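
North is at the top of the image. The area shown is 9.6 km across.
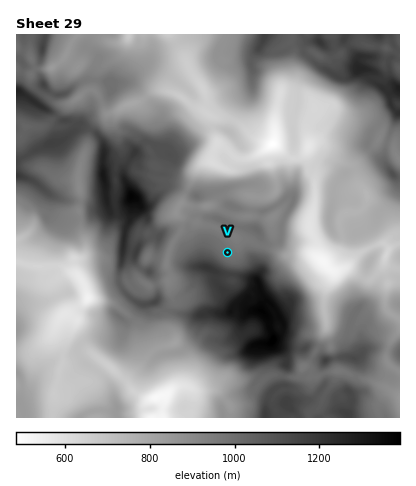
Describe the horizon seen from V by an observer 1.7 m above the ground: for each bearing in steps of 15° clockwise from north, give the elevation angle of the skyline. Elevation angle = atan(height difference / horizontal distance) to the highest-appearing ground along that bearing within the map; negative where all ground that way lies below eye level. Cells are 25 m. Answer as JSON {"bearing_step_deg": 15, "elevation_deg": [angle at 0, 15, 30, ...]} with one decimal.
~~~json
{"bearing_step_deg": 15, "elevation_deg": [-0.5, 0.8, 1.7, 2.5, 0.6, -1.1, 3.6, 8.4, 15.0, 19.3, 16.5, 16.5, 18.0, 19.6, 20.6, 20.3, 17.8, 12.2, 7.9, 5.8, 7.9, 3.2, 2.3, -0.1]}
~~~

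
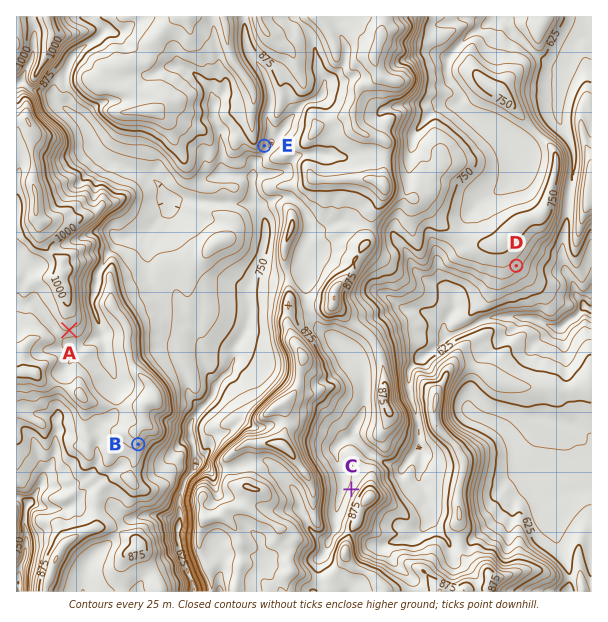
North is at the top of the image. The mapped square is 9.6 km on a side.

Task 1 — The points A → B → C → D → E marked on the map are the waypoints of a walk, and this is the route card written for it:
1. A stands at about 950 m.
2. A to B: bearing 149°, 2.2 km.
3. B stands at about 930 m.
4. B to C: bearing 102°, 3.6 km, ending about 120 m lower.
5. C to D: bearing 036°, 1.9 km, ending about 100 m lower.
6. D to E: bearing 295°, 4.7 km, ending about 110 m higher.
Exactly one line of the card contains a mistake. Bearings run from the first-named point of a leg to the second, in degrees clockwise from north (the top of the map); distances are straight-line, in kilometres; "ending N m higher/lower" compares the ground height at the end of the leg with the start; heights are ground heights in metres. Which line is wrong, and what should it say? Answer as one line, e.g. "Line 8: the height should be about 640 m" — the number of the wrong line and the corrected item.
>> Line 5: the distance should be 4.6 km.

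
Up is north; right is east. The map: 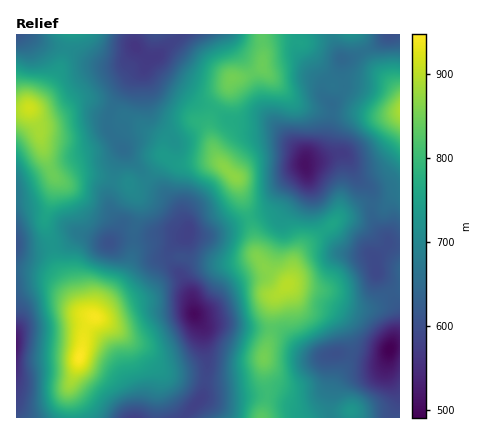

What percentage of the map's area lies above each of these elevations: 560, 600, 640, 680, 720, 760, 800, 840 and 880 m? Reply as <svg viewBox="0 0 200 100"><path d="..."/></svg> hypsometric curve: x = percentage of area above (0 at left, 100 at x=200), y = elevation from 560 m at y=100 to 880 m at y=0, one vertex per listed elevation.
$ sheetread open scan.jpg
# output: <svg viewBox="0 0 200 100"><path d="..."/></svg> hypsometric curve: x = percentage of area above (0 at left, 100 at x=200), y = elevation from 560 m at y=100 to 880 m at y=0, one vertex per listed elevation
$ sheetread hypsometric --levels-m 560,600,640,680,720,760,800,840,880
<svg viewBox="0 0 200 100"><path d="M193 100l-17-12-26-13-32-13-31-12-27-12-22-13-19-13-12-12"/></svg>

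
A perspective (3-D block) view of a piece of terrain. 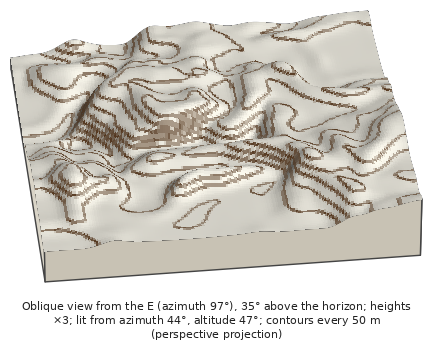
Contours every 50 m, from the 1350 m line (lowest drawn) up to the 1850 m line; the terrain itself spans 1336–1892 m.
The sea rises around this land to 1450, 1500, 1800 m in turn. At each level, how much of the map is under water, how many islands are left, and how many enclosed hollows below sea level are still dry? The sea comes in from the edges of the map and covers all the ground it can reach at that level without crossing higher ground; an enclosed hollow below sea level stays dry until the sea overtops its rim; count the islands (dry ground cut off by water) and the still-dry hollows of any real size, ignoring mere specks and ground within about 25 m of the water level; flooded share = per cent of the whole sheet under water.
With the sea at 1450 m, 9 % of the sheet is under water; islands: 0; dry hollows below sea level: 0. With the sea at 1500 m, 13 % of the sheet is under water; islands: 0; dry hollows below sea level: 0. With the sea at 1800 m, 95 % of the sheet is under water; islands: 0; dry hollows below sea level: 0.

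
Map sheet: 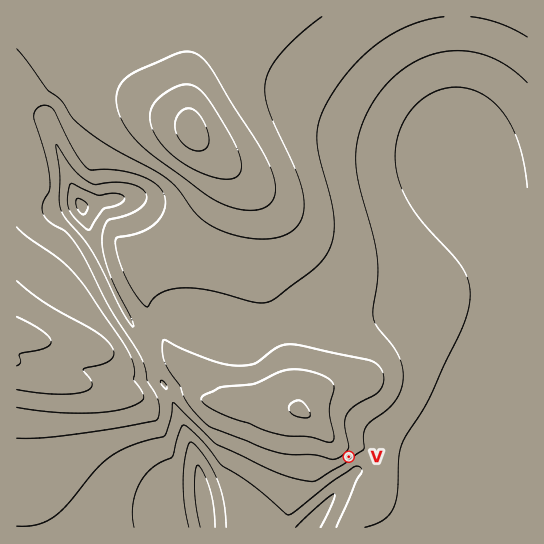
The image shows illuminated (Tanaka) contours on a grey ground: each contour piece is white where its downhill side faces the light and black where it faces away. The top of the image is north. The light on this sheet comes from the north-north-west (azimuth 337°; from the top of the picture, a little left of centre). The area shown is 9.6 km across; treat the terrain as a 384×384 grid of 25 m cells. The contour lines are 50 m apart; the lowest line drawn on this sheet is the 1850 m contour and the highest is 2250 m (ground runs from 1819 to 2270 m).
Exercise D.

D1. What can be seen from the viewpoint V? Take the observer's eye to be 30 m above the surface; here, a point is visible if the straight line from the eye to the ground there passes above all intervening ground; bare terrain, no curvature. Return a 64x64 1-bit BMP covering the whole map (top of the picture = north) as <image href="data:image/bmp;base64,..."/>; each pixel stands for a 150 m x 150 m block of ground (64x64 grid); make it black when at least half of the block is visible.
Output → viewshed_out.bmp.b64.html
<image width="64" height="64" href="data:image/bmp;base64,Qk0+AgAAAAAAAD4AAAAoAAAAQAAAAEAAAAABAAEAAAAAAAACAAATCwAAEwsAAAIAAAAAAAAA////AAAAAAAAAAAf/////wAAAAH/////AAAAAH////8AAAAAH////wAAAAAP////AAAAAA////8AAAAAB////wAAAAAD////AAAAAAD///8AAAAAAP///wAAAAAAH///AAAAAAAf//8AAAAAAB///wAAAAAAH///AAAAAAA///8AAAAAAH///wAAAAAAf///AAAAAAB8P/8AAAAAAAAf/wAAAAAAAB//AAAAAAAAD/8AAAAAAAAH/wAAAAAAAAf/AAAAAAAAA/8AAAAAAAAD/wAAAAAAAAH/AAAAAAAAAf8AAAAAAAAA/wAAAAAAAAD/AAAAAAAAAH8AAAAAAAAAfwAAAAAAAAA/AAAAAAAAAD8AAAAAAAAAHwAAAAAAAAAPAAAAAAAAAA8AAAAAAAAABwAAAAAAAAAHAAAAAAAAAAMAAAAAAAAAAwAAAAAAAAABAAAAAAAAAAEAAAAAAAAAAQAAAAAAAAAAAAAAAAAAAAAAAAAAAAAAAAAAAAAAAAAAAAAAAAAAAAAAAAAAAAAAAAAAAAAAAAAAAAAAAAAAAAAAAAAAAAAAAAAAAAAAAAAAAAAAAAAAAAAAAAAAAAAAAAAAAAAAAAAAAAAAAAAAAAAAAAAAAAAAAAAAAAAAAAAAAAAAAAAAAAAAAAAAAAAAAAAAAAAAAAAAAAAAAAAAAAAAAAAAAAAAAA=="/>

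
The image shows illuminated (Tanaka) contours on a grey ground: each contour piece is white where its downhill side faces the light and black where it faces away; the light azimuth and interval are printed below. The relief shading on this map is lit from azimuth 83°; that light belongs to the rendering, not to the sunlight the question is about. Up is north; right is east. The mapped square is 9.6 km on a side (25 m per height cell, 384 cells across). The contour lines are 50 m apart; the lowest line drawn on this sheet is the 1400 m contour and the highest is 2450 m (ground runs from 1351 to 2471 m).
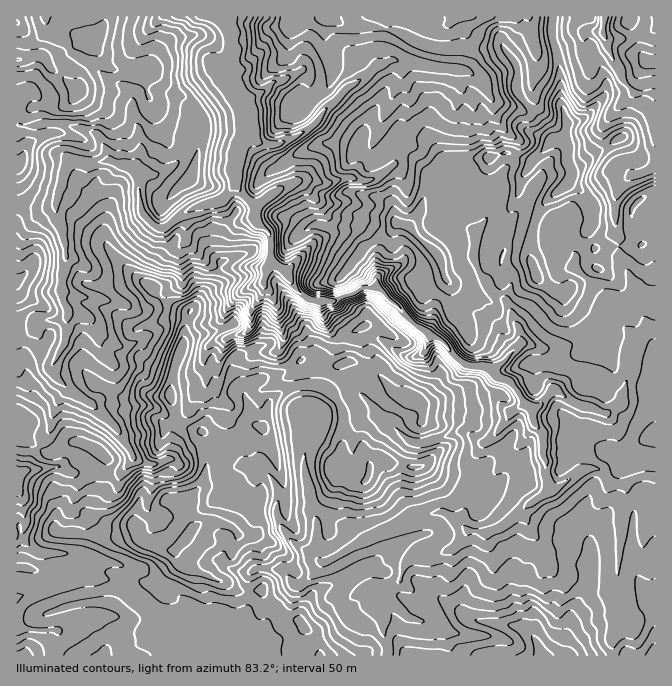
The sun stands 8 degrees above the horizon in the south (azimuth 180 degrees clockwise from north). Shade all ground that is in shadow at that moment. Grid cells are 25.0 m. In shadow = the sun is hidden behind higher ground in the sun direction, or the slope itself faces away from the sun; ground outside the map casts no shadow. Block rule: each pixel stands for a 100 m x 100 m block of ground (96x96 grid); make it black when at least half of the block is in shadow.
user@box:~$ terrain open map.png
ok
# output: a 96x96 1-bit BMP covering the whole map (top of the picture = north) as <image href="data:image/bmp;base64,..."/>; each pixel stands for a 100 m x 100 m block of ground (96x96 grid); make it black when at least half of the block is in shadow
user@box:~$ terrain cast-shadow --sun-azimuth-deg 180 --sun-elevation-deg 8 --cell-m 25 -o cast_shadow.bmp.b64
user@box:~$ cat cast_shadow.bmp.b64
<image width="96" height="96" href="data:image/bmp;base64,Qk2+BAAAAAAAAD4AAAAoAAAAYAAAAGAAAAABAAEAAAAAAIAEAAATCwAAEwsAAAIAAAAAAAAA////AAAAAADg8AAAAAPwP8D5//7x8BgAAAf+f//x///7/AAAAAP/f//j///5/AAAAAP+//+H///wfwAAAA///8AP/j/ADwAAAB/+/4f//j/wADAAAP/+fx///D/+AGAAAf/++D///hj/+AAAAf//AP///hD//4AAAf/88P//+AB//4AAef/84///+AMP/hAD//+Ab///+AMB/PAP///Af///+AYcAOAPv//xP///8Ab/8AAHDf/8P///8AD/wAAAAH/+H///8ADwAAcAAP//B///8ADgAAOAA/4/gP//4ADgIAPAM5wf4H//wAD/+A/gexwA/v//wAD///3//wgAP///wAD///h/9wAAD7//4wD///A/4gAAAB//8YD///wf4AAAAAH/+dj////vwAAAAAB//Pj////zxAAAAAB//v7////wBAAAAAA//8/////wPAAAAAAfv4D////wKAAAGAAfnwDf///wAAcF/AwPgAAPx//wAAcP/g8/gAAOD//gAYc//4efAAAOP//AAQe////fAAAP//+DgQf///HvgOAP//h/gwcf4AH/A+AP//b/nwcfwYD+D8B///5/3AMfgAD/P/D///x/3AJfAAD///D///B/HgBcBwA//DD///9+HwDYH8Dx4AD///8/z8OAP/PwwAD///8/9/+A///gAAD///8///8D///AAAD///8//54H///gAAD///8//8f////4AAD///8f//////B/AAD///+f/////+A+AAD////f/////8AcAAD//////////4AQAAH//////////4AgAAD//////////wAAAAD3///P/////wAAAAAH///v/////gAAAAAf/+//////+AGAAAAf8cf/////8AMAAAAHwAf/////4AYA8AAH+D//////wGAA+ACD+H//////4GAD+ADD8P/////f8GADeQDj4f/////HYEAGMQD/wf/////gAcAGMAD/g//////wA4AGAAD/A//////4B4AIAfH/H//////+D4AAAOH/P//////+D4AAAED+f//////894AAAED+////////8wAAAED/////////+wAAAPD9///////x+AACA/j9////////+AADg/59P///////+AADx/84f///////+AAD578B/////////AAx478A//////+//gA4iZ+M//////8P/gAYDB+AD/////8H///8Dh/AD/////wH///+Bw/gHH////9n////n8f/8H/////z////z///wDv////z////x//8AAP////7////2f8AAAP//z///////f8AAAH//wf//////v8AAAH//wP//////38AAAH//8H////v//8AAAD///D////P//8AOAD///B////v//8BcAD///B////P//gD8eD//DA////P//gD4fj//AA///+f//H8wP///AAf//8///P+AP7/+AAB4/5////+AH7/8AAAD/////8+cH//8AAAP/////98+D//9AAAf////8d9+B///wA8ff///+M="/>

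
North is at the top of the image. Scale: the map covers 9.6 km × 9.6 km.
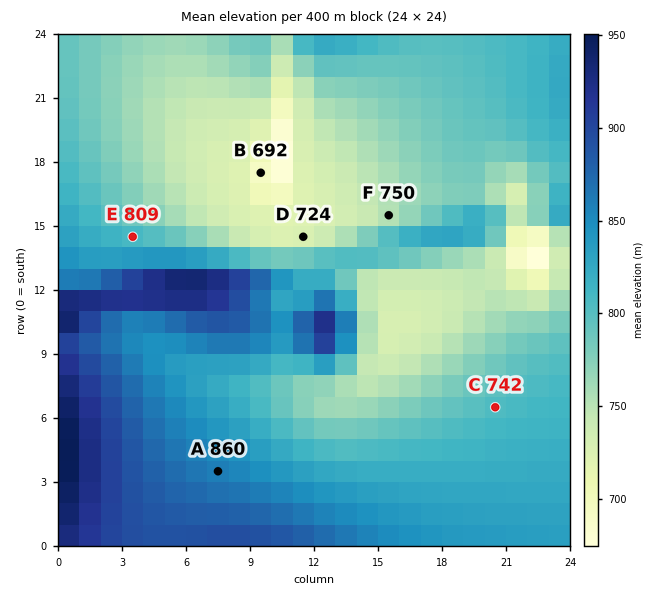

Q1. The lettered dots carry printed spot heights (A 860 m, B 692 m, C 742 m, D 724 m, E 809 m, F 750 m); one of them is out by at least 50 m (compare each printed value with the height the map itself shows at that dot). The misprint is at C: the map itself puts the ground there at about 804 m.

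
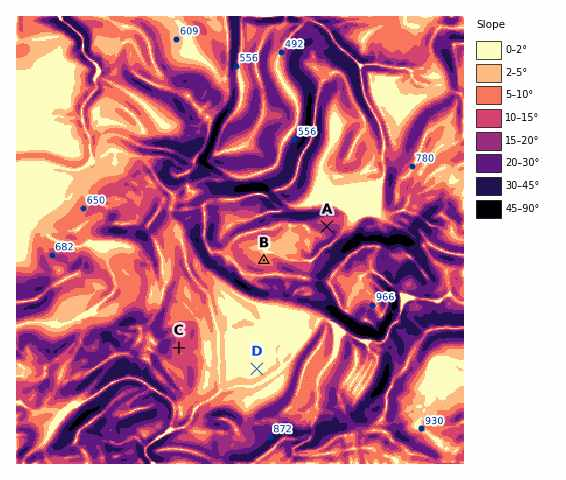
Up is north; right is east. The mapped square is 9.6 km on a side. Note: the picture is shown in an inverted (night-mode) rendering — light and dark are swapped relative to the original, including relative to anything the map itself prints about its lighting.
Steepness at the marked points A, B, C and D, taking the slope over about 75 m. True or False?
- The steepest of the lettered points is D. False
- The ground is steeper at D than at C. False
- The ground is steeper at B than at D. True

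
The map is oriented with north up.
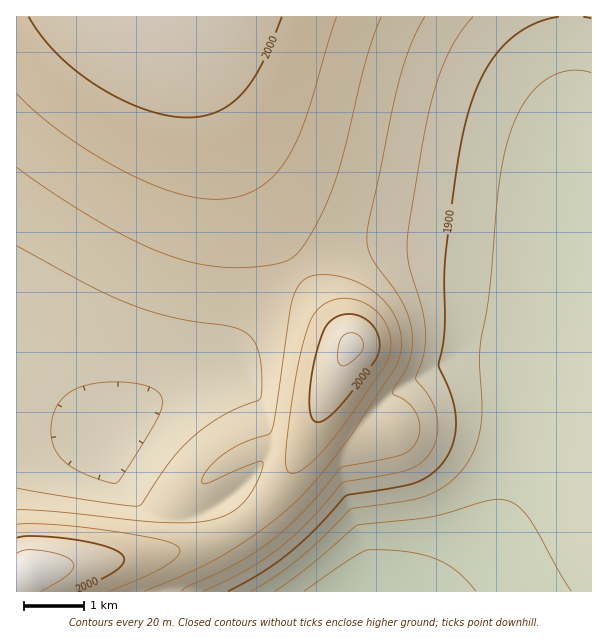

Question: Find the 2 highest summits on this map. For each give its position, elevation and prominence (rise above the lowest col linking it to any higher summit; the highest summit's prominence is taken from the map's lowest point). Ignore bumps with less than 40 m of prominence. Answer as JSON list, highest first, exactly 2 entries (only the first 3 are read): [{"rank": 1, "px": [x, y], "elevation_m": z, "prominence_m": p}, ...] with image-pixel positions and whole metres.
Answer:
[{"rank": 1, "px": [30, 572], "elevation_m": 2036, "prominence_m": 211}, {"rank": 2, "px": [351, 345], "elevation_m": 2025, "prominence_m": 57}]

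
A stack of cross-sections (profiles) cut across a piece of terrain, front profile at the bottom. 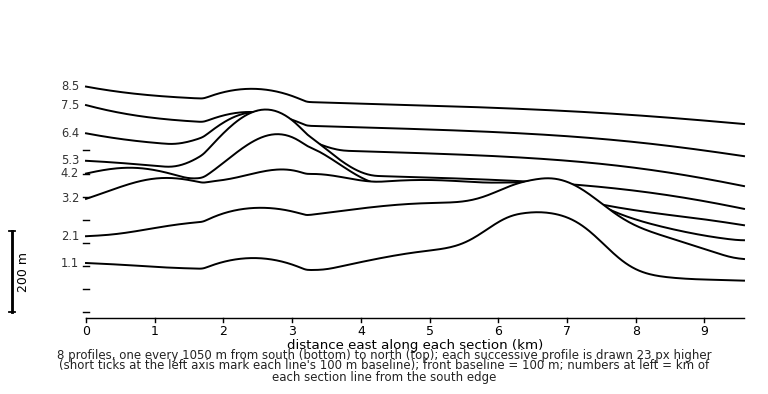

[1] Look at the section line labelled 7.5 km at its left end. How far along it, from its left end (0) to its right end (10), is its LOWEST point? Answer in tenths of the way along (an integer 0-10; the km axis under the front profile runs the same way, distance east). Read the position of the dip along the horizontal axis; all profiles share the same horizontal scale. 10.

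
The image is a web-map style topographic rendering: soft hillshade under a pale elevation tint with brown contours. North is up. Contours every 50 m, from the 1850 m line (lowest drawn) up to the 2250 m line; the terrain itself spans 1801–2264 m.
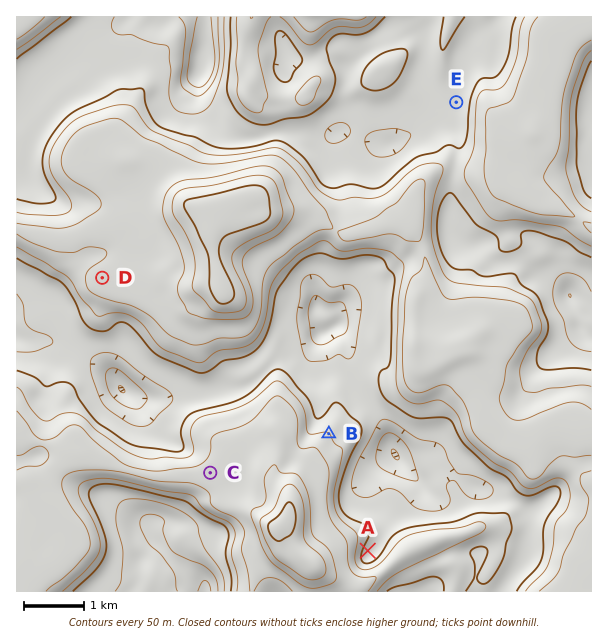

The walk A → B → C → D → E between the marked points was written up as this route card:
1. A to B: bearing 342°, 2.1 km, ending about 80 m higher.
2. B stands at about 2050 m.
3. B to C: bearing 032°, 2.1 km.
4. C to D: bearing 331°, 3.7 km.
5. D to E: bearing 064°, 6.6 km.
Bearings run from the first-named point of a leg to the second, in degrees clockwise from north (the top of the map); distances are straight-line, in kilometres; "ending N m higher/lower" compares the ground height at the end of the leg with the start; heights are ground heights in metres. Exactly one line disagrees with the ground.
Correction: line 3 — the bearing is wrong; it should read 252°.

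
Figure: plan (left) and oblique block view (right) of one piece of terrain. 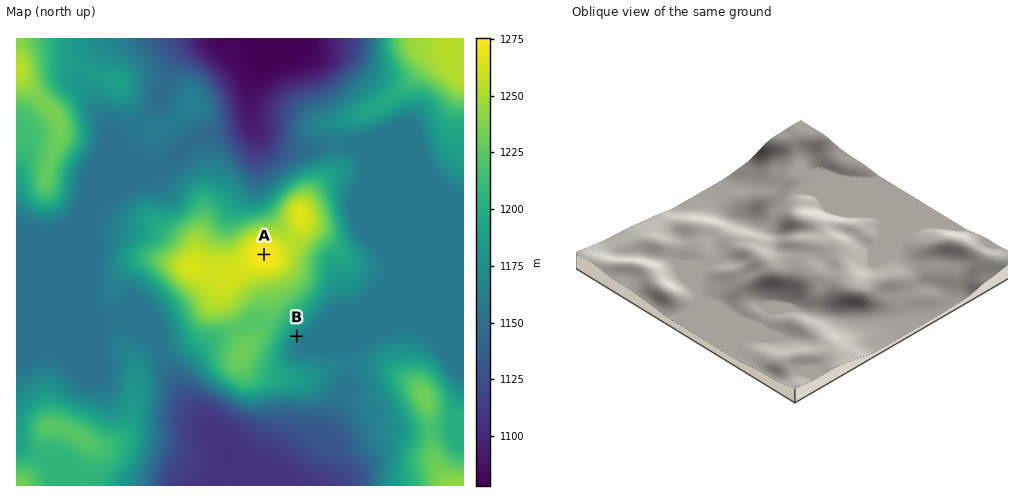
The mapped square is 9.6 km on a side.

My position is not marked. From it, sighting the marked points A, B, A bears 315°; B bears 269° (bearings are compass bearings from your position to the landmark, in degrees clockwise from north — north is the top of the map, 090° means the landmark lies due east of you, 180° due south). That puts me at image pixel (345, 335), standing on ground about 1158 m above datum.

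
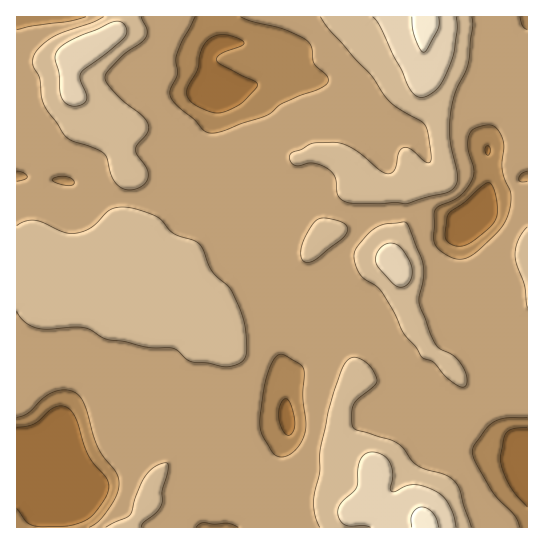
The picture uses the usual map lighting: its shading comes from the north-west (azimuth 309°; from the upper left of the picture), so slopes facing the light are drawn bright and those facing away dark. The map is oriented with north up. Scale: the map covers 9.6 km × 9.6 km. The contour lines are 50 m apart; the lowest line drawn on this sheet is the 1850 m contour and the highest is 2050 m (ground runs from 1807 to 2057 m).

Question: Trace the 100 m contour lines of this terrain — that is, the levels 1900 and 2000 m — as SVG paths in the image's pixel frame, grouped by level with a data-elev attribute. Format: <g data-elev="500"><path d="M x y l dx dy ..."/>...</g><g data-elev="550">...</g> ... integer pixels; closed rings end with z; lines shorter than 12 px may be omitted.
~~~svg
<g data-elev="1900"><path d="M196 527l5-4 4 0 9 1 15-1 9 4"/><path d="M520 527l-5-12-18-17-7-9-15-27-3-11 3-6 9-14 10-9 12-4 21-1"/><path d="M279 457l-6-4-9-15-3-8-1-8 4-32 3-16 7-15 7-5 18 9 5 6-1 28 3 28-2 12-6 10-9 8z"/><path d="M17 417l10-3 18-17 10-6 15-1 7 4 4 4 6 12 10 36 6 11 12 14 4 11-2 11-6 13-12 15-10 6"/><path d="M454 258l-13-7-6-8-1-6 1-26 4-5 19-9 11-11 4-8 1-7-6-22 1-14 2-4 4-3 10-3 6 0 7 5 5 12-1 26 3 11 6 14-2 18-3 10-6 8-22 22-12 7z"/><path d="M62 185l-8-3-2-3 6-2 7-1 6 2 3 4-3 3z"/><path d="M527 182l-6 0-2-3 2-5 6-3"/><path d="M17 171l6 2 4 4-2 2-8 2"/><path d="M527 29l-4-3-3-9"/><path d="M86 17l-17 4-37 5-15 3"/><path d="M240 17l13 5 30 7 23 11 6 7 2 16 13 12 1 6-2 4-6 4-38 15-15 11-44 16-12 2-8-3-9-11-16-13-6-7-2-5 1-5 6-15-1-13 1-7 5-13 13-24"/></g><g data-elev="2000"><path d="M456 527l-2-12-5-11-6-7-6-5-12-5-11-2-8 1-11 5-4 0-1-2 3-15-3-11-7-8-10-3-7 1-5 5-3 9-1 20-15 15-4 9 2 8 5 6 5 1 15 0 5 1"/><path d="M396 286l6 1 7-4 3-6 0-10-3-8-8-12-6-3-6-1-6 2-4 5-3 7 0 5 3 7z"/><path d="M72 106l10-1 5-6-1-5-6-16 2-7 27-20 17-16 1-6-5-7-9 0-34 14-14 8-8 7-2 8 4 14 2 22 4 7z"/><path d="M373 17l8 10 29 62 5 6 7 2 7-2 8-6 10-18 7-21 3-21-1-12"/></g>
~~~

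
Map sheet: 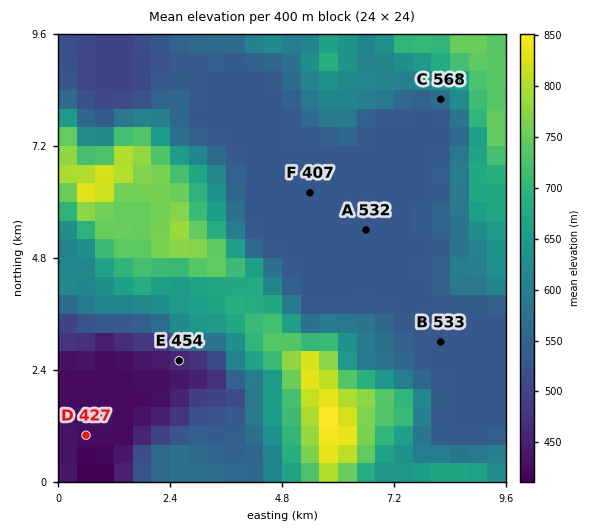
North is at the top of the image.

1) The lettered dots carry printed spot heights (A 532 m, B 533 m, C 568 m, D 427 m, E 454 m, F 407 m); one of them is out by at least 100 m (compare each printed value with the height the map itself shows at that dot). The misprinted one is F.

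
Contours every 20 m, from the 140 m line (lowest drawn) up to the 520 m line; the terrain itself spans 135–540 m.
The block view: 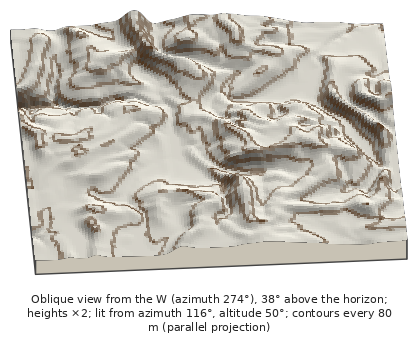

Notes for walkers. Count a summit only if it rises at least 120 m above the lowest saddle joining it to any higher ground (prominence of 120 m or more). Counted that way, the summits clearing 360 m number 3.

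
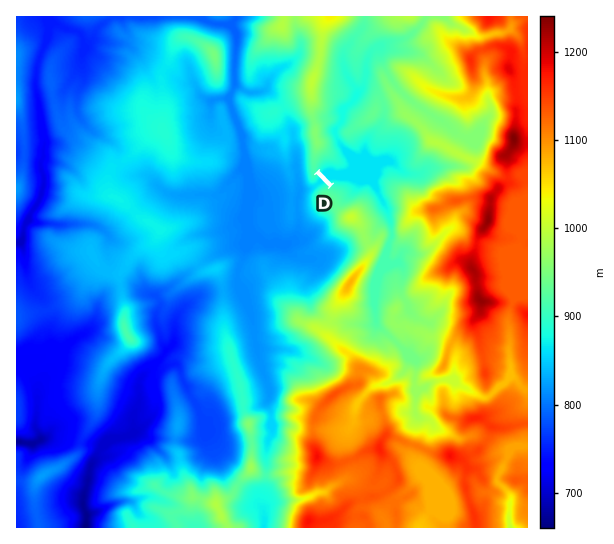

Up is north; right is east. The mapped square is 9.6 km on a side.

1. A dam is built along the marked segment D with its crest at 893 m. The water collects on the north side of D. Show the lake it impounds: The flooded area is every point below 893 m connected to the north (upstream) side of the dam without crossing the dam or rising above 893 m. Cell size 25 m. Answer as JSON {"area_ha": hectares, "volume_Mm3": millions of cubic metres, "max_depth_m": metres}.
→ {"area_ha": 163.2, "volume_Mm3": 27.32, "max_depth_m": 29}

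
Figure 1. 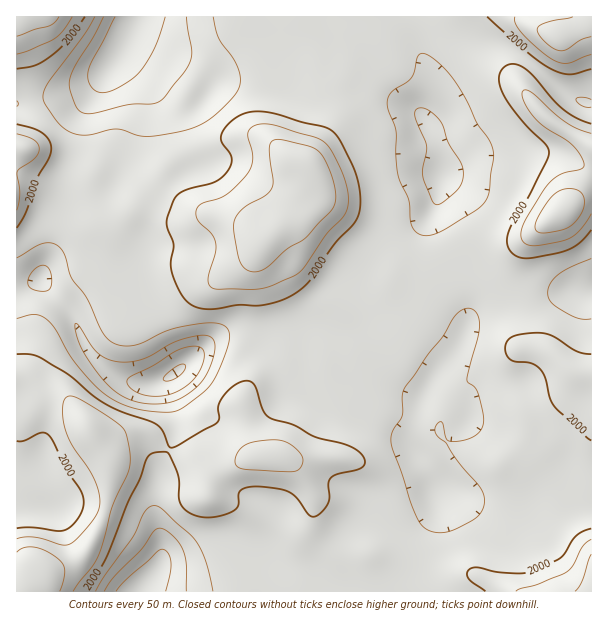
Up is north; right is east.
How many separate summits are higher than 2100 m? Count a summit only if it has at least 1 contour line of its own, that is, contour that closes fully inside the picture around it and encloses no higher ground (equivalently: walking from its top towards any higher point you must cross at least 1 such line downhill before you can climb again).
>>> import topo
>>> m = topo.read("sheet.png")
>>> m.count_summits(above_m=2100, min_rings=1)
2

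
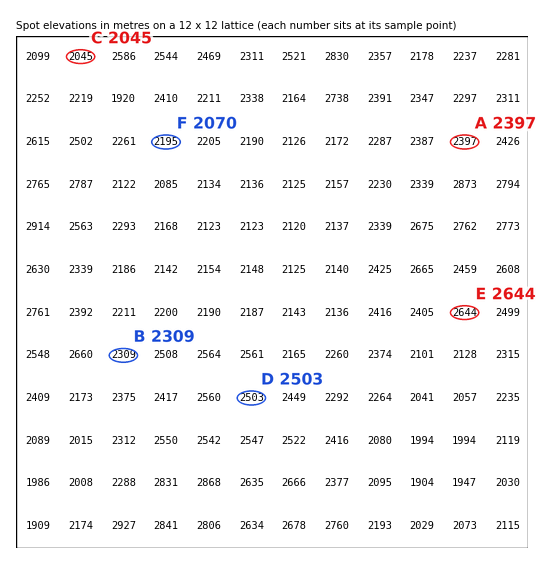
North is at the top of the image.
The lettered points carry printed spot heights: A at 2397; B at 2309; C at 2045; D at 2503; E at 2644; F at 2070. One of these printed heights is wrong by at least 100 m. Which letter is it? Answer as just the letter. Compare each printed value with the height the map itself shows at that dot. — F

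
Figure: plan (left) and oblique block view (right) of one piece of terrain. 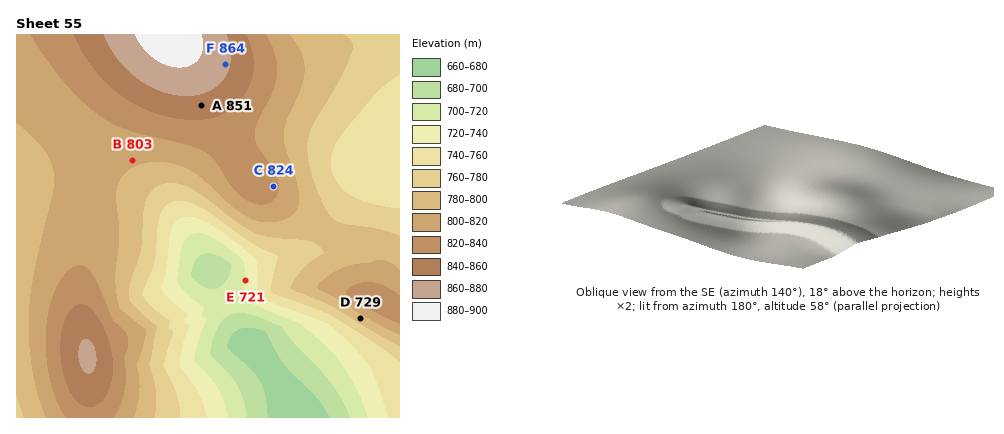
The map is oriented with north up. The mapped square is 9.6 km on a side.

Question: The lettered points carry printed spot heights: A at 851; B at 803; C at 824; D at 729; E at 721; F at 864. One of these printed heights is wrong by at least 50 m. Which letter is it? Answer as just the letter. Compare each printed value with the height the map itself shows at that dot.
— D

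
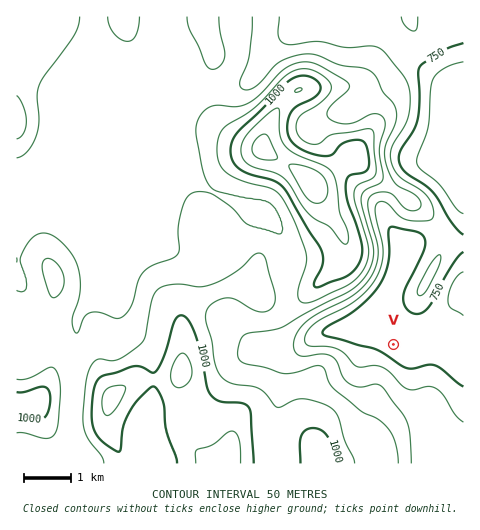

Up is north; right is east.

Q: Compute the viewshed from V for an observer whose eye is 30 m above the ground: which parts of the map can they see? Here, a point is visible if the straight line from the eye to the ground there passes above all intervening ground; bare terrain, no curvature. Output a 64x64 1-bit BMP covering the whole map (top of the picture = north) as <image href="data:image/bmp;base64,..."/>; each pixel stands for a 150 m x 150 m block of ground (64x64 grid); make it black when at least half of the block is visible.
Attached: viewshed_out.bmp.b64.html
<image width="64" height="64" href="data:image/bmp;base64,Qk0+AgAAAAAAAD4AAAAoAAAAQAAAAEAAAAABAAEAAAAAAAACAAATCwAAEwsAAAIAAAAAAAAA////AAAAAAAAAAAAAAAAAAAAAAAAAAAAAAAAAAAAAAAAAAAAAAgAAAAAAAAADAAAAAAAAAAMAAAAAAAAAAQAAAAAAAAABgAAAAAAAAAPAwAAAAAAAA8DwAAAAAAADwPwAAAAAAAPD/AAAAAAAA+f8AAAAMAAD5/wAAAA4AAP//AAAADgAA//+AAAAOADj//4AAAA4APv//gAAADAA////AAAAIAD///+AAAAAAH//+YAAAAAAP//4AAAAAAAf//gAAAAAAA//+AAAAAAAB/+wAAAAAAAD/wAAAAAAAAD/gAAAAAAAAH+AAAAAAAAAP4AAAAAAAAAfgAAAAAAAAA/AAAAAAAAAAcAAAAAAAAABwAAAAAAAAAHwAAAAAAAAAfgAAAAAAAAB+AAAAAAAAAHwAAAAAAAAA8AAAAAAAAAHgAAAAAAAAA8AAAAAAAAADgAAAAAAAAAcAAAAAAAAABgAAAAAAAAAAAAAAAAAAAAAAAAAAAAAAAAAAAAAAAAAAAAAAAAAAAAAAAAAAAAAAAAAAAAAAAAAAAAAAAAAAAAAAAAAAAAAAAAAAAAAAAAAAAAAAAAAAAAAAAAAAAAAAAAAAAAAAAAAAAAAAAAAAAAAAAAAAAAAAAAAAAAAAAAAAAAAAAAAAAAAAAAAAAAAAAAAAAAAAAAAAAAAAAAAAAAAAAAAAAAAAAAAA=="/>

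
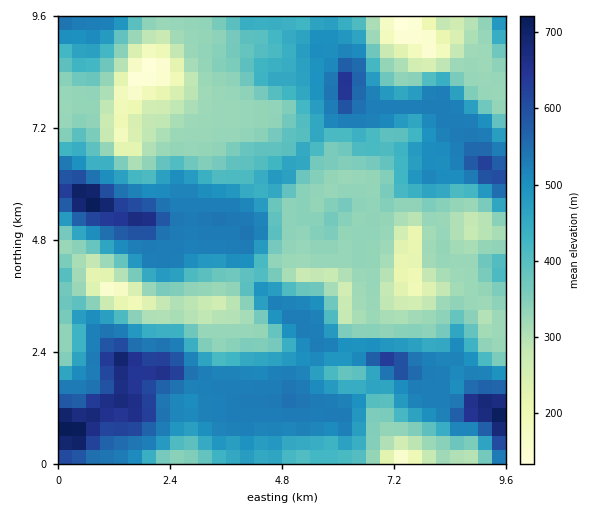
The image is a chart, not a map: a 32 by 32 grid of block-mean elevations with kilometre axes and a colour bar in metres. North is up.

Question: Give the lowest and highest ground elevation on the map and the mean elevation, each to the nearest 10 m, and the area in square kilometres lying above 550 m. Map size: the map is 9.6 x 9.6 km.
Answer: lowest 130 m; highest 730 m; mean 420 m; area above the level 9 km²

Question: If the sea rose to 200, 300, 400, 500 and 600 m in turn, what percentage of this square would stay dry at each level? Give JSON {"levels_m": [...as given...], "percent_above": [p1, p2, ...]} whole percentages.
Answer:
{"levels_m": [200, 300, 400, 500, 600], "percent_above": [97, 89, 53, 34, 6]}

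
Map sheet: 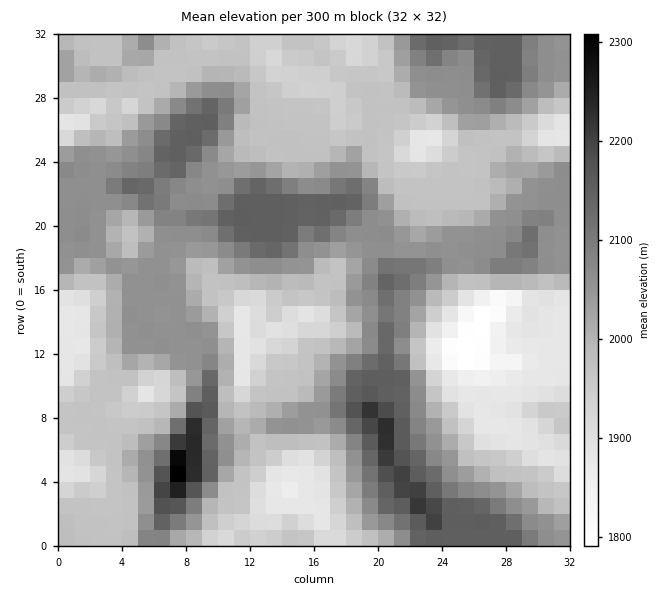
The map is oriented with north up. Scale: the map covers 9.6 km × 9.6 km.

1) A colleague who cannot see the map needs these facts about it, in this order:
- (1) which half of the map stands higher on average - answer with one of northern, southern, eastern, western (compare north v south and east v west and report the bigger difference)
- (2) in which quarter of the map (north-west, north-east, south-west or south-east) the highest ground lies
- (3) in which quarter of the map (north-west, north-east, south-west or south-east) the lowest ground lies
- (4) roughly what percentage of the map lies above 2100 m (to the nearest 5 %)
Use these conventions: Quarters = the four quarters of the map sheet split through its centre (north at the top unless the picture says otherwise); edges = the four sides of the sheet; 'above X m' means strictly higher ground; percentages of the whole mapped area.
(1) Taken as a whole, the northern half is higher than the southern.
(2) The highest ground is in the south-west quarter.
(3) Look to the south-east quarter for the lowest ground.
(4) Roughly 15 % of the ground is higher than 2100 m.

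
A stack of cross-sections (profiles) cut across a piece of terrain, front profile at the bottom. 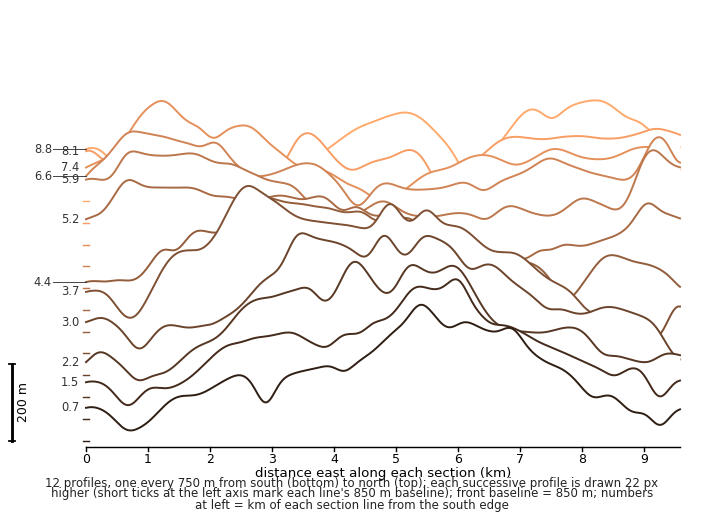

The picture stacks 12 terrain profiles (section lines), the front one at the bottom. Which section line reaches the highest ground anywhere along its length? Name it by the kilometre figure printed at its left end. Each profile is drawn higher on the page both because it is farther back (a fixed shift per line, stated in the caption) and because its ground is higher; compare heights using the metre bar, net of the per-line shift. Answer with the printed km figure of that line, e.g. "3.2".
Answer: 3.7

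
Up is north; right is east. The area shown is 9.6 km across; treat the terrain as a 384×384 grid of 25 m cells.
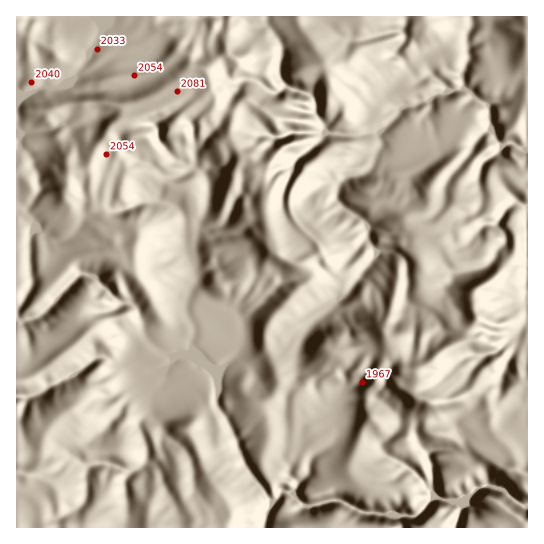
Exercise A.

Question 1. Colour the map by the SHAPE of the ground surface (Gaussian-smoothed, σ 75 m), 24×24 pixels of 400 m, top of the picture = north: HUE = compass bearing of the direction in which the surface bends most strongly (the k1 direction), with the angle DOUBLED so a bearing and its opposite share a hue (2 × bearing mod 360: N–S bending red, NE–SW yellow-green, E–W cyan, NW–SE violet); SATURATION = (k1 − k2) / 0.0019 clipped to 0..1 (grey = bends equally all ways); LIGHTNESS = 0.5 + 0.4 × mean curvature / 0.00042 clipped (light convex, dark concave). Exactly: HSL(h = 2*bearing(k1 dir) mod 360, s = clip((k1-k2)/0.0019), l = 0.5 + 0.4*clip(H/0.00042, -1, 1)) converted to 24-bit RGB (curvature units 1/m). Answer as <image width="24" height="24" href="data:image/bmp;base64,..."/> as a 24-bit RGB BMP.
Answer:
<image width="24" height="24" href="data:image/bmp;base64,Qk32BgAAAAAAADYAAAAoAAAAGAAAABgAAAABABgAAAAAAMAGAAATCwAAEwsAAAAAAAAAAAAAjnGPpXJxSKOIto+acoaSS0+Bsb+hZVWFkquRp4Z8vYyEDyQ3x+LHPofIzLjha43TMyAAMSACEzMA8LbLFC+bzmdzxKdyie3sdXhdoaF4mLS1RU6Ul7aPRWuetY6lrFFhaUd3w9/CfHiljy2DQXkcnhlbiIgHUQkKztzox83o2/DmHQAze1YRADQQ8sMAMwYAr7vWjLizlod/MHBfnFlBH0sbZTtQwcynRGygprmCWC5LwEY0jG2tNHJjpn6TpbDAgp2SeqaNgB0fFTR77Nrf3X7VFxbI1fb1dUxFoZJcZT1DYmi1mYzLocLPQW2Mq1dPn850hGRaLxY81di9YWt/a3CRWIFwsoOFk5tkZytAgsl4LQ4Qa41KaW+rfbumgoJWhF+UwaKqcopyUoFYV5dnkEaIU2mjjnTDuM2Wml5pUyxgq7aJa2GEdYd7eYKJRU9p05OTRKCcs0aNseLTX4u0dISHgaF7e2l1U6GguZK+3M/fi5WtT2+KnmF1WFZpWnlRompegzyFhpOqucinWFFvhJN2ZnJuPkVd1N+2TRw7hj061OurKXpUNFg5nqZxU2RNirgoDCkKfn8/wnd/V5JzaVtsdHZ7ent0ipB8SE5zn76hilCDwIe+soeugFdSIjAny4ZeOj2g2vHjabl9jne4rZXVQV2YzZ/KoGmZ4rfZKW0sPpwpfFJDbV9wfX92eIaBiX91XXl2hYpfgE9vq7aIbjlutIiFZYGoSbmhQ6ubsNK70JemLUs0QItng07IXMWwZ2OcepeT4b3Si0qje86aS19qgm5sd4Jvenluf4V8UFRlxrR9aHlhLkp25ODrqKTUfWOo0uPRUIWSaqG36KbbPsZ6L8RXOEpXZ2MrkFaMmZB7y9i4vFe7TGGToJRda5WRdXWHgH2BUVBr1L6hmJRpNF5MQ4A9ektneH+uutWgdkp+hE5kV5qE7djDO0nENk54T07HHntBtnCTzseccR8hOxIesNqnU1Vnh2Z9dV9JUmZJOGhH47W9Y4NPLU0yQGZfaKBfxYxrPi9Qa6l+Uztr9PTXMiUoPEhcOE114bq6EVIvcUEbsTdOm9rTga21ZXOBOTpu2MjgsJO7Yl58Qlgs2KuSW4KHNGlRR36GzrucYj2SiqB2LWZd5aSi6LDiOVN4T0ODhp99xIW0dG7Al8bBy9KtW2xxa2WFUj1omKFlmXd3rFCLqN3ZsbXZtcbeQ1edM3WAh3lFv4FSnXF2Z5OaX4xFeJEyojLCVX6UiWFebn1iiHduf5Z4xrWkdneQSk9fUHV+m256f0x0r9WudK2IdLCcxHinjnOiQyRpsFuemLNyinJvmZpzQXZpXkeu6Y42c01kf2dkgZpgWn5kTpJSkL+PtYu5gE2LS3Brk0pVa3Oxu9miSXaUXLh4gpVhby9PUyIwfbOXtMbOfoyiqIGGmlKoI3xN0T98U3p+gFWX1t6/Unl+pXJ0V4I9PTIjiVVUaaidwEisO4Nc2tytN8dbOFMqfHdJVjih3+bsnbrEZk12vKR9q29+U0+Cw5SCbx4oco2ySUuA1rOna6qFX3t1s4OsbXeebaufhUdwMFZcxouCv9GXF2lY8MTaRXFzKGVDWHg8fmdVQltdz5eWSqKbNkGNzqDVqb7MeE13W4F+ubyK0qWyU4h2WUEsYJdEV0ImJSRHcq6Oj9GcjMnP+dHuAkUr5K/ekX6rWG13gW9keHpuTGpMuZ9zuz+uGFs3pqUmZERIXYVFWmxKVIeE0pa9sN3bRBSG7undL0SIRKdrpr57LRMPVHYF5JoFGCUOk44wX3NKWYGHmYuUfnSKk417X6RDgBdmzphla3G+29bocWu5Y3yvfsiuxJ/GgFW8s7hHgWupYcSvw3+50Ozz4Nb1oU7ouReRm8ygTV1rTHJbbIdLZ1iLoaW2xZKkHz1pvoGGXnlKVmk/W2lDk2JQgIlHYHFDr4Koqo2rhXubmcuRK4E7c0okOBgLLgUFw+udZJGGXmh1YXd/foapRadpaII2cypIdaqmirB2f41eg11jX5F4XoN3lKF9bnOQX3x5k25jp83DtDqGoNubeMSzIBNm5t3uzefgtYazYW11bpeYY25Oek9PY6l/WYGmhHWNsXVxd6ulmsTKhWuYYXN5j4WBgnh4V2lqmcSdWY11vMaJYbetpWaSHxg7k61pm6h7hlFkv3queUits05oQmw6cKFoOVV1blFhtadvgLiEY0tcfmtxhnSFb3l3hn59dZ6CeZtXXkFLna9njU5XYj9TdGKXlL2OeVRmmnKYtJuFU6dfWVOm3+rnYHScQUp9W1mTxdiv"/>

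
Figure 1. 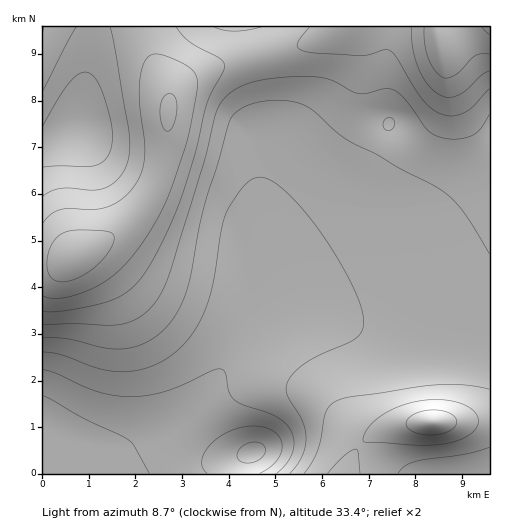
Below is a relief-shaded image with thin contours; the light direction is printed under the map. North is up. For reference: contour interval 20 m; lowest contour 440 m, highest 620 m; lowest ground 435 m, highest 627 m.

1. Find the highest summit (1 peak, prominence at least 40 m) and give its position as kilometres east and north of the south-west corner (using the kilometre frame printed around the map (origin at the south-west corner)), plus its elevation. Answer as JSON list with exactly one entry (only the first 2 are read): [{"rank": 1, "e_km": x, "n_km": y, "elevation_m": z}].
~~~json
[{"rank": 1, "e_km": 0.66, "n_km": 4.66, "elevation_m": 612}]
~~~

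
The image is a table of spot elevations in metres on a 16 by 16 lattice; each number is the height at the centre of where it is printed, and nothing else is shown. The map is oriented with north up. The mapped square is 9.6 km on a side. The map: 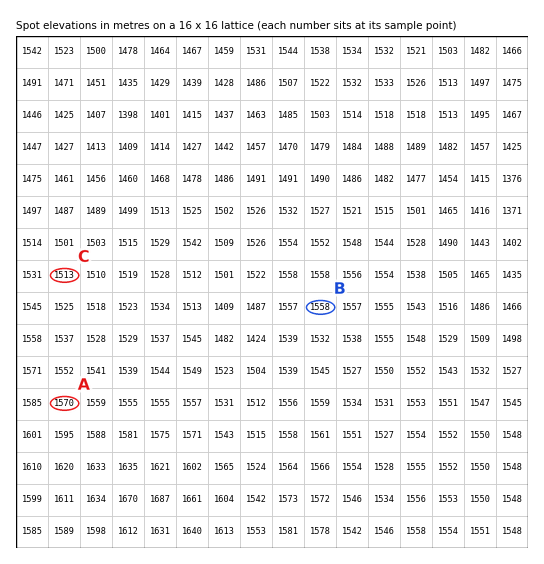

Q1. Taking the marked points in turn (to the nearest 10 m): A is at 1570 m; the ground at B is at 1560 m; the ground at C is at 1510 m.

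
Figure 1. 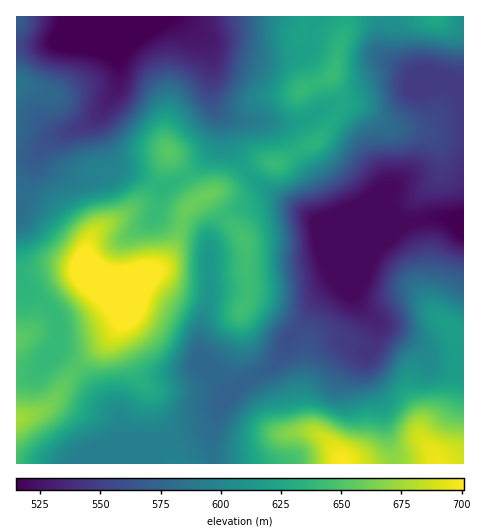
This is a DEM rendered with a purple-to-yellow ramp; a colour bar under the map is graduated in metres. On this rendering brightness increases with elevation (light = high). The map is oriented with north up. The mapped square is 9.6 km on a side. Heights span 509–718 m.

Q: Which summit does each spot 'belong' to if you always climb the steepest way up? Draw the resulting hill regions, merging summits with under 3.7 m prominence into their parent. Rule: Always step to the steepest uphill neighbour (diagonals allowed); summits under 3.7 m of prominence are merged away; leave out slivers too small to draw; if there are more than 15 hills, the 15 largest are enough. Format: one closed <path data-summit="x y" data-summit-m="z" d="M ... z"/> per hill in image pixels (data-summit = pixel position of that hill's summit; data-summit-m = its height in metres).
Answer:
<path data-summit="90 273" data-summit-m="718" d="M216 108l2 24-5 18-19 20-28 16-6 0-24-12-19-5-5-4-13-38-1-12-15 11-34 14-13 12-9 4-11 1 0 47 4 0-3 5 3 76 21 15 16 16 2 18-3 17 12 9 18 18 14 20 16 15 4 10 1 18 2 2 29 0 13 3-9 14 1 4 56 0-1-34 2-10 7-17 10-10-6-3-18-21-7-18 0-22 10-36 0-52 3-9 16-18 13-7 24-7 10 0 18 6-27-16-21-19-15-24-5-24z"/><path data-summit="342 463" data-summit-m="700" d="M445 218l-17 0-23 6-30 28-4 10-10 10-27 11-12 12-31 41-7 15-10 13-9 7-22 10-12 11-13 18-6 20 2 34 180-1 0-8-8-23-4-25-10-21-6-18 0-11 8-15 4-13-2-7-5-6 11 9 35 19 15 20 16 4 16 1 0-145z"/><path data-summit="274 164" data-summit-m="640" d="M444 82l-17 5-27 0-25 4-25 10-22 5-17 12-17 5-56-3-15-6-5-5 0 2 8 12 5 24 15 24 21 19 49 31 95 1 17-4 17 0 18 6 1-122-9-15z"/><path data-summit="243 238" data-summit-m="647" d="M276 200l-19 3-25 9-13 12-9 17 0 52-10 36 0 22 5 14 22 27 4 0 12-11 22-10 9-7 10-13 7-15 31-41 12-12 27-11 10-10 4-10 32-29-1-2-90 0-18-13z"/><path data-summit="169 152" data-summit-m="653" d="M176 16l-57 1 0 18-4 8 4 20 0 19-21 38 14 45 5 4 19 5 24 12 6 0 28-16 19-20 5-18 0-17-7-21 1-35-3-16-14-15z"/><path data-summit="332 75" data-summit-m="641" d="M382 16l-66 0-8 32-7 5-13 3-33 0-37-8-10-8 4 19-1 32 5 15 7 8 15 6 56 3 17-5 17-12 22-5 25-10 57-5-4-4-17-6-26-19-4-8z"/><path data-summit="17 83" data-summit-m="588" d="M118 16l-41 0-13 23-22 6-26 2 1 109 10 0 9-4 13-12 39-17 13-11 13-18 5-12 0-19-4-14 4-14z"/><path data-summit="17 419" data-summit-m="675" d="M56 345l-21 26-19 3 0 89 139 1 3-9 7-9-13-3-29 0-7-30-16-15-14-20-18-18-12-9z"/><path data-summit="437 463" data-summit-m="696" d="M377 322l-1 13-10 22 0 11 6 18 10 21 4 25 8 23 0 8 69 1 1-94-32-6-15-20z"/><path data-summit="435 18" data-summit-m="626" d="M463 16l-80 0-1 38 9 9 27 16 14 6 10-3 10 3 8 9 3 7z"/><path data-summit="17 340" data-summit-m="655" d="M18 205l-2 1 0 166 12 1 8-3 21-26 2-19-2-9-9-10-28-21-3-34z"/><path data-summit="17 18" data-summit-m="569" d="M76 16l-59 0-1 30 26-1 22-6z"/>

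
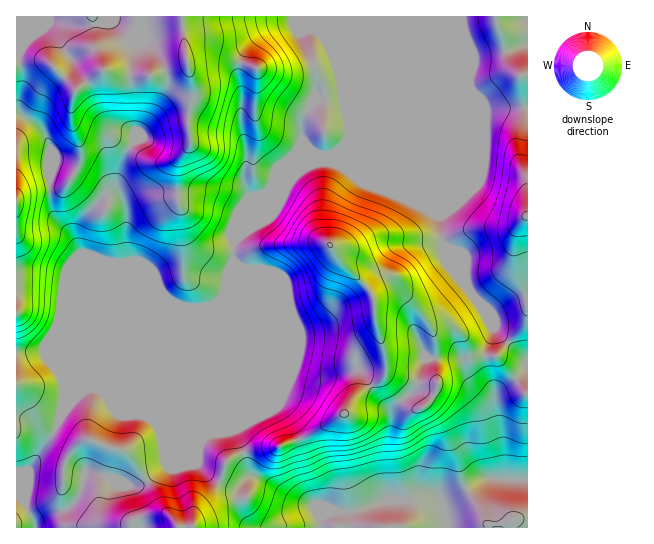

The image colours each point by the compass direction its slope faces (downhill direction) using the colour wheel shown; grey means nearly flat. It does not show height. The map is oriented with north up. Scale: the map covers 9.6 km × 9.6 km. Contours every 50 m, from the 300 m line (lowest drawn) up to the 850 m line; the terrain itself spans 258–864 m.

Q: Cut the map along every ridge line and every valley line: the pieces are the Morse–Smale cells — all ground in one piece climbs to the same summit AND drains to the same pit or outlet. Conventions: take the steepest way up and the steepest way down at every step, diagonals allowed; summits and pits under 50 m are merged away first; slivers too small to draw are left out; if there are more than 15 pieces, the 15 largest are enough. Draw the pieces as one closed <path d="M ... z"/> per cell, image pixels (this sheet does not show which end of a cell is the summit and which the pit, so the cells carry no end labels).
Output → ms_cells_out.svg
<path d="M346 16l-164 0 3 39 8 32-5 28 3 28-12 14-8 4-14 2-12-4-18-14-13-6-16-14-23-10-4-8 1 16 8 22 1 12-4 12-9 14-6 5-12 1-1 6 4 20 20 23 7 17-17 40 2-18-27-4-22 2 1 253 18-1-2-8-8-14 3-34 25-37 12-25 17-17 12-5 52-52 72-32 7-12 2-12 6-14 2-24 19-14 25-25 6-15 12-14 12-8 22-9 14-13 4-8 0-12-2-6z"/><path d="M333 163l-18 0-18 10-12 14-6 15-25 25-19 14-2 24-6 14-2 12-7 12-72 32-52 52-12 5-17 17-12 25-25 37-3 34 10 20 1-3 6-5 23-6 8-6 7-11 6-22 16 3 24 10 9 2 10-4 22-17-4-28-7-15-17-11-30-12-6-8 138 0 52-21 30 5 34-7 10 9 2 7 4 0 12-11 0-20-9-29-1-20-3-8 15-8 8 0 11 7 25 29 19 0 5 3 9 9 11 18 20 1 9-9 3-5-14-15-6-18-19-20-15-36-10-10-3-25-14-10-61-27-11-5-11-9z"/><path d="M495 16l-148 0 0 101 2 6 0 12-4 8-10 10-18 9 16 1 10 4 11 9 48 20 35 19 3 3 1 20 3 8 9 7 15 36 19 20 6 18 14 16 16-16 5-14 0-10-9-29-4-23 1-20 7-12 5-4 0-13-1-21-8-20 0-19 5-20-3-45-13-14-5-26z"/><path d="M181 16l-165 1 0 97 7 2 15 9 9 12 4 10-1 42 15-2 11-16 4-9 1-12-9-27-1-16 4 8 23 10 16 14 13 6 20 15 10 3 14-2 8-4 9-8 3-6-3-28 5-28-8-32z"/><path d="M395 289l-8 0-15 8 3 8 1 20 9 29 0 20-6 7-8 5 17 23 3 6 0 84 23 1 20-4 4 1 7 10 4-7 37-21 19-1-1-25-9-44 0-10 6-10 27-20 0-8-19-18-14 13-20-1-11-18-9-9-5-3-19 0-16-20z"/><path d="M105 392l-2 1 6 7 30 12 17 11 7 15 4 28-22 17-10 4-9-2-24-10-16-3-6 22-7 11-8 6-23 6-6 5-1 5 95 1 5-9 30-6 5 3 9 12 12 0 5-19 21-23 10-25 16-8-7-22-10-6-79-32z"/><path d="M527 369l-26 20-6 10 0 10 9 44 1 26-19 0-37 21-4 7-7-10-11-1-13 4-27 0-33 12-25 0-8 5-1 10 207 1z"/><path d="M371 387l-12 6-7 8-7 12-32 20-14 6 13 43 4 23 9 4 12 3 17 0 37-13 0-84-3-6-8-8z"/><path d="M298 440l-24 8-13 0-17 5 4 17 4 7-7 3-5 6-3 11 3 13 4 8 7 7 8 3 60 0 2-11 12-6-17-6-4-23z"/><path d="M357 369l-34 7-30-5-52 21-133 1 138 0 32 14 11 12 8 18 5 2 43-26 7-12 19-15-4-8z"/><path d="M49 189l-20 2-13 7 0 76 22-1 27 4-2 18 16-36 1-8-7-13-20-23z"/><path d="M246 393l-98 1 86 35 9 23 18-4 13 0 25-9-10-20-11-12z"/><path d="M243 452l-16 9-10 25-21 23-3 19 66-1-8-2-7-7-5-13 0-16 6-9 7-3-4-7z"/><path d="M21 115l-5 0 1 82 12-6 20-2 2-15 0-27-6-13-7-9z"/><path d="M527 16l-31 1 12 46 13 14 3 45-5 20 0 19 8 20 0 20z"/>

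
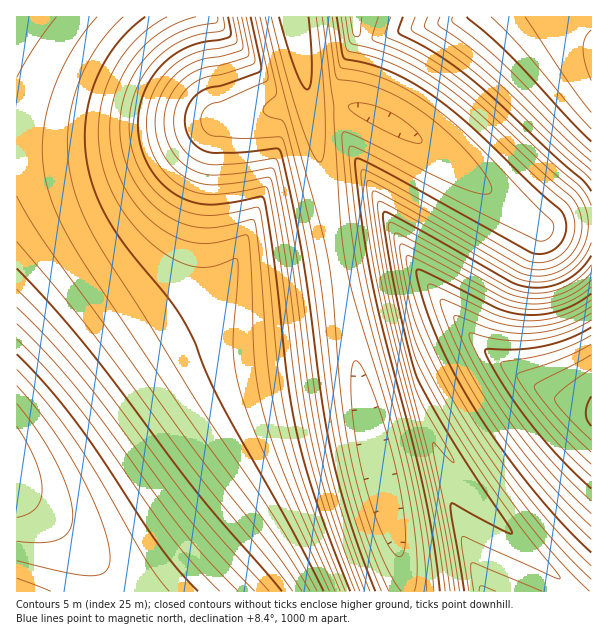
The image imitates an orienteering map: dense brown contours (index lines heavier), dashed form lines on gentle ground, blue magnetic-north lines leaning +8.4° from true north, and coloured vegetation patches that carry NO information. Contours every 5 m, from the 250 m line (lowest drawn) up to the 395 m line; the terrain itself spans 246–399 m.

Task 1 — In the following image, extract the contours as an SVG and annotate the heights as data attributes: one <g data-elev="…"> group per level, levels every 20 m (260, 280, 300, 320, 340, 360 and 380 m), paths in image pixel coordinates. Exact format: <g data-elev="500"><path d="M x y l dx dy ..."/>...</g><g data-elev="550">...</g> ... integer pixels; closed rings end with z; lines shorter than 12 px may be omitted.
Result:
<g data-elev="260"><path d="M401 591l-11-17-13-29-12-34-11-38-12-68-9-114-5-34-9-38-34-121-20-81"/><path d="M414 143l-17-6-29-15-17-11-2-3 0-3 7-2 11 1 11 3 16 7 15 11 11 10 2 7-3 1z"/><path d="M322 17l12 88 6 110 4 42 10 40 36 121 17 66 6 34 4 33 0 24-3 16"/></g><g data-elev="280"><path d="M370 591l-28-76-17-68-10-54-18-136-19-95-2-3-3-1-39 6-19 1-11-2-10-4-9-7-6-10-4-11-1-12 2-12 6-12 8-9 14-8 21-5 29-10 1-6-9-40"/><path d="M341 17l4 28 3 6 26 6 22 9 24 12 26 17 31 26 62 58 27 23 5 8 3 9 1 9-2 9-3 8-6 7-7 6-8 3-9 2-9-1-7-3-140-79-19-10-4 1 5 47 10 61 12 53 40 155 10 55 7 49"/></g><g data-elev="300"><path d="M350 591l-34-91-20-69-8-48-13-117-11-66-1-3-3 0-26 5-24 3-13-2-14-4-15-10-13-13-9-16-6-17-2-17 1-18 6-18 8-15 14-15 16-11 15-6 23-3 9-3 1-5-3-15"/><path d="M591 256l-12 15-16 11-18 5-20 0-15-5-120-68-4-2-3 1 3 26 10 54 12 55 9 30 35 62 60 93-2 1-6-3-52-28-2 4 1 9 13 75"/><path d="M403 17l-5 13 1 3 39 22 35 25 28 25 54 52 27 23 9 11"/></g><g data-elev="320"><path d="M330 591l-67-139-14-35-9-27-5-22-2-21 5-71-1-17-3 0-21 7-13 1-17-4-19-10-20-16-18-21-13-22-9-24-5-23 0-22 3-23 6-21 10-19 14-18 17-16 18-11"/><path d="M591 287l-16 12-18 7-18 3-20-1-19-5-84-44-8-3-2 1 5 29 13 38 17 39 22 41 29 45 35 46 33 39 31 32"/><path d="M453 17l-1 3 1 3 24 18 24 21 68 69 22 21"/></g><g data-elev="340"><path d="M302 591l-30-43-60-75-36-48-128-177-18-29-13-23"/><path d="M591 313l-15 9-15 6-16 4-17 1-28-2-15-4-27-11-3 0-1 2 7 20 13 27 33 52 41 52 43 45"/><path d="M17 77l18-30 21-30"/><path d="M591 30l-6 8-2 12 2 13 6 17"/></g><g data-elev="360"><path d="M255 591l-38-39-28-33-82-109-31-39-29-34-30-30"/><path d="M591 344l-25 13-45 15-4 3 7 13 22 30 23 25 22 21"/></g><g data-elev="380"><path d="M169 591l-23-31-46-80-24-39-28-37-31-34"/><path d="M17 578l34 13"/></g>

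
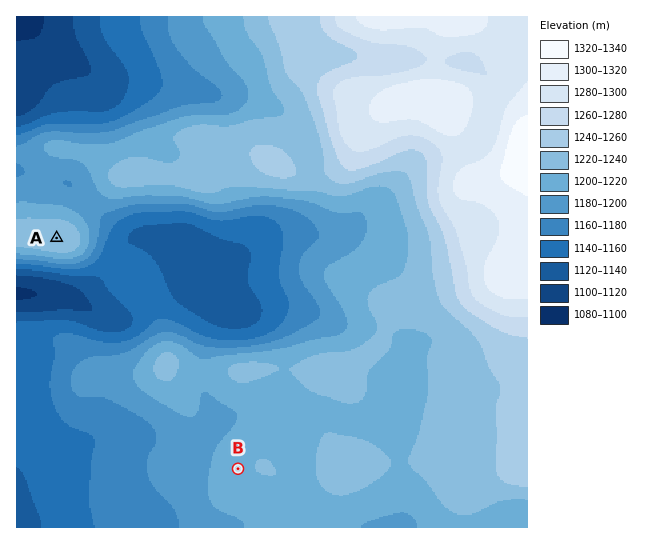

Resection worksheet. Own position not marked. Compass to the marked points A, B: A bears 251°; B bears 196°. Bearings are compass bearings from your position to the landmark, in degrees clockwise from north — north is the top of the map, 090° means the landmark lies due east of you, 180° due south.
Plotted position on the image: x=331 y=143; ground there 1260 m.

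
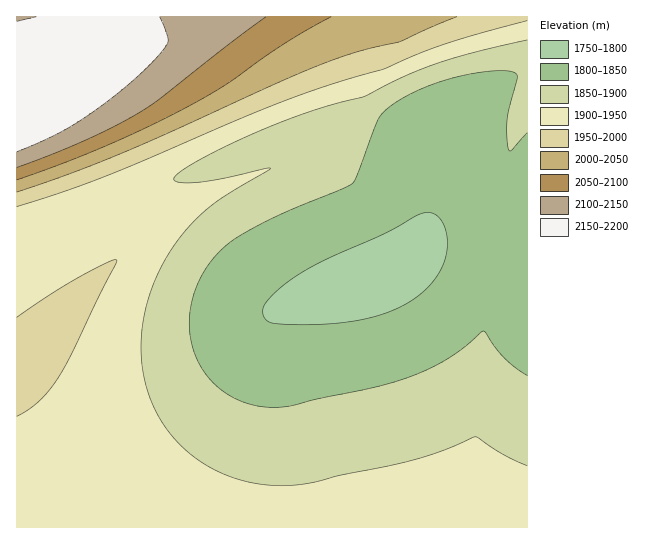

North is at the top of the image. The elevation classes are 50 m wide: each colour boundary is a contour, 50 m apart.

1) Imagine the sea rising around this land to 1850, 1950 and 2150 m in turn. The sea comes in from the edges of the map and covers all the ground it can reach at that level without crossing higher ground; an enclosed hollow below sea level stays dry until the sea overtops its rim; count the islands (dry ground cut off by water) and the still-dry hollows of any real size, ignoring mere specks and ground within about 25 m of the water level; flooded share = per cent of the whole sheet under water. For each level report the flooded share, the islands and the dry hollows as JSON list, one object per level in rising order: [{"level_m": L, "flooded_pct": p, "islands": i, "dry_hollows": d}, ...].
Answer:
[{"level_m": 1850, "flooded_pct": 28, "islands": 0, "dry_hollows": 0}, {"level_m": 1950, "flooded_pct": 79, "islands": 0, "dry_hollows": 0}, {"level_m": 2150, "flooded_pct": 95, "islands": 0, "dry_hollows": 0}]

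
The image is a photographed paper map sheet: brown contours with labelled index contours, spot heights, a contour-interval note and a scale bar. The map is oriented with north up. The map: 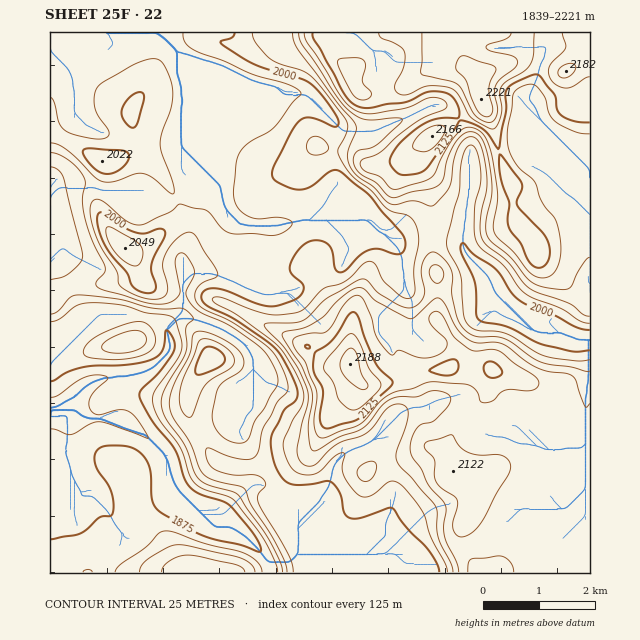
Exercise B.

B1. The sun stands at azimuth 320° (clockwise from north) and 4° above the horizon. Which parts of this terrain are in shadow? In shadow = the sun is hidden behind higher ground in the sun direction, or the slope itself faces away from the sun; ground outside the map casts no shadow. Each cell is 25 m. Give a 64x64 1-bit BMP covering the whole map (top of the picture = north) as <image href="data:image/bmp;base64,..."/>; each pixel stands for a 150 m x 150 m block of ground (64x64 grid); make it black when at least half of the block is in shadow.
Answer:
<image width="64" height="64" href="data:image/bmp;base64,Qk0+AgAAAAAAAD4AAAAoAAAAQAAAAEAAAAABAAEAAAAAAAACAAATCwAAEwsAAAIAAAAAAAAA////AAAAAAAAAAAAAAAAAAAAAAAAAAAAAAAAAAAAAAAAAAAAAAAAAAAAAAAAAAAAAAAAAAAAOAAAAAYABgA8AAAAHgAHgB4AAAA+AEPADgAACH4D58APAAAYPgfjwAcAAAgOB/PABwAAAAAD/8AAAAAAAAH/wAAAAAAAAf/gAAAAAAAA/+AAAAAAAAD/8AAAAAAAAH/wAAAAAAgAH/AAAAAAP4AP/gAA4AB/gAf/gADwAH+AB//GAH/wfwAAP84AP/g/AAAHgAAf/B8ABAAAAAf8AEAMAAAAAP4B4AAAAAAwHwPAAAAAAXgPj4AEAAAD/h+eAAAAwA///7wAAAHgH3//MAAAAeB+P/8AAAAAwH4DvwAAAAHAfgAPAAAAA4B+AB+AAAABAHwAP4AAAAAAPAA/gAAAAAA4AA8AAAABwBAABwAAAAHAAAAAAAAAA8AAAAAAAAA/4AAAAAAAAP/gAAAAAAAA//AAAGAAAAL/8AAB4AAAxn/wEAPgAADuP/AwA+AAAMYf8PBAwAAAAA/x8MAAAAAAD/PwgAAAAAAH9/AAAAAAAQP/+QAAAAADwf/3AAAAAAfwf/cAAAAAD/8f4AAAAAAP/4/gAAAAAAB/j+MAAAAeAB8f7wAAAH4ABw/HAAAA/AAAB8MAAAAAAAAAwAAAAAAAAAAAAAAAAAAAAAAAAAAAAAAAAA=="/>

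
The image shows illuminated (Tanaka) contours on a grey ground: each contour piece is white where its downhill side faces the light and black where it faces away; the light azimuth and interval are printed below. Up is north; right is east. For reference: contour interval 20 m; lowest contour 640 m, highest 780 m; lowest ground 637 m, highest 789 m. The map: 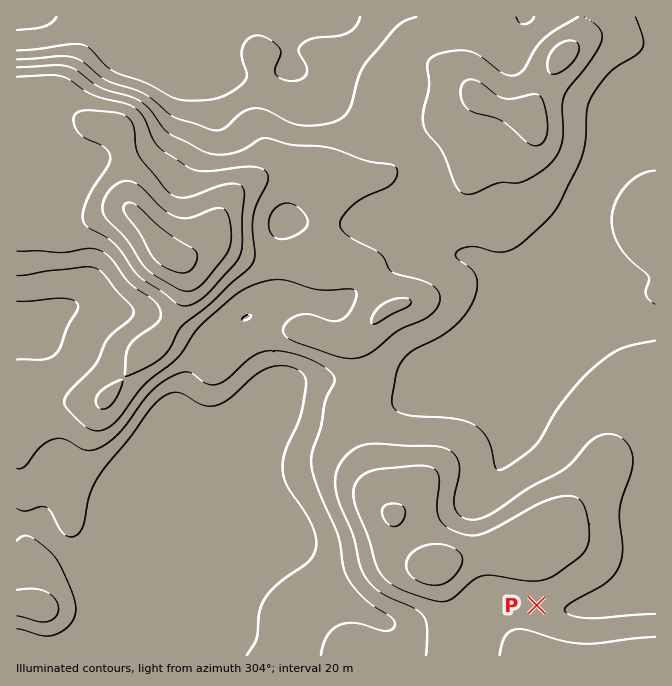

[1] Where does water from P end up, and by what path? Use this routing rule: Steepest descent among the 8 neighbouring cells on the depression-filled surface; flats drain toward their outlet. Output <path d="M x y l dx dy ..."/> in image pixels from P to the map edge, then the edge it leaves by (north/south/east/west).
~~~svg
<path d="M537 605l7 3 41 0 2-1 7 0 1-2 12-1 2-2 3 0 2-2 8-2 2-1 3 0 5-3 3 0 5-4 4 0 1-2 9 0 1-1"/>
exit: east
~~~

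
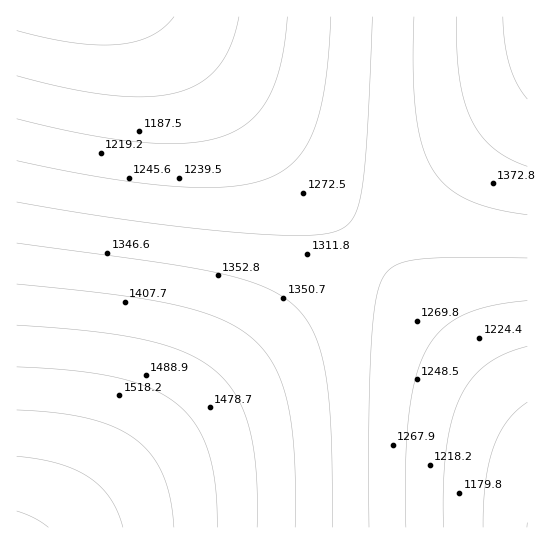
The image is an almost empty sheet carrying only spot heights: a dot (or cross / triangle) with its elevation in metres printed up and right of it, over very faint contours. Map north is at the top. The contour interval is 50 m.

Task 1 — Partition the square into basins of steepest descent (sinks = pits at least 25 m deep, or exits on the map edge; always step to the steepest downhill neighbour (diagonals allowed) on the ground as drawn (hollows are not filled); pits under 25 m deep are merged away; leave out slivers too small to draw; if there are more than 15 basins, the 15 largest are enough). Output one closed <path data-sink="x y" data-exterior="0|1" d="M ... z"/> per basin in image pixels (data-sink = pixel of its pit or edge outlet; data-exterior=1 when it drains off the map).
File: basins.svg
<path data-sink="85 17" data-exterior="1" d="M527 16l-511 1 1 511 46-1 465-426z"/><path data-sink="527 527" data-exterior="1" d="M527 101l-466 426 466 1z"/>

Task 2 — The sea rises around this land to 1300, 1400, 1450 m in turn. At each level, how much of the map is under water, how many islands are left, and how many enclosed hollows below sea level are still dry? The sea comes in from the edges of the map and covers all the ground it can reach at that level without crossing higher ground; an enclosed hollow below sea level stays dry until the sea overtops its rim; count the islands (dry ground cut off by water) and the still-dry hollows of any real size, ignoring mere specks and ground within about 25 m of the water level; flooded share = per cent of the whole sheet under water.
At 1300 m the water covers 44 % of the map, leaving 0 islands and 0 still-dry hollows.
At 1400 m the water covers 74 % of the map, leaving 0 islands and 0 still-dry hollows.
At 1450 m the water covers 83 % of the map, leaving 0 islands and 0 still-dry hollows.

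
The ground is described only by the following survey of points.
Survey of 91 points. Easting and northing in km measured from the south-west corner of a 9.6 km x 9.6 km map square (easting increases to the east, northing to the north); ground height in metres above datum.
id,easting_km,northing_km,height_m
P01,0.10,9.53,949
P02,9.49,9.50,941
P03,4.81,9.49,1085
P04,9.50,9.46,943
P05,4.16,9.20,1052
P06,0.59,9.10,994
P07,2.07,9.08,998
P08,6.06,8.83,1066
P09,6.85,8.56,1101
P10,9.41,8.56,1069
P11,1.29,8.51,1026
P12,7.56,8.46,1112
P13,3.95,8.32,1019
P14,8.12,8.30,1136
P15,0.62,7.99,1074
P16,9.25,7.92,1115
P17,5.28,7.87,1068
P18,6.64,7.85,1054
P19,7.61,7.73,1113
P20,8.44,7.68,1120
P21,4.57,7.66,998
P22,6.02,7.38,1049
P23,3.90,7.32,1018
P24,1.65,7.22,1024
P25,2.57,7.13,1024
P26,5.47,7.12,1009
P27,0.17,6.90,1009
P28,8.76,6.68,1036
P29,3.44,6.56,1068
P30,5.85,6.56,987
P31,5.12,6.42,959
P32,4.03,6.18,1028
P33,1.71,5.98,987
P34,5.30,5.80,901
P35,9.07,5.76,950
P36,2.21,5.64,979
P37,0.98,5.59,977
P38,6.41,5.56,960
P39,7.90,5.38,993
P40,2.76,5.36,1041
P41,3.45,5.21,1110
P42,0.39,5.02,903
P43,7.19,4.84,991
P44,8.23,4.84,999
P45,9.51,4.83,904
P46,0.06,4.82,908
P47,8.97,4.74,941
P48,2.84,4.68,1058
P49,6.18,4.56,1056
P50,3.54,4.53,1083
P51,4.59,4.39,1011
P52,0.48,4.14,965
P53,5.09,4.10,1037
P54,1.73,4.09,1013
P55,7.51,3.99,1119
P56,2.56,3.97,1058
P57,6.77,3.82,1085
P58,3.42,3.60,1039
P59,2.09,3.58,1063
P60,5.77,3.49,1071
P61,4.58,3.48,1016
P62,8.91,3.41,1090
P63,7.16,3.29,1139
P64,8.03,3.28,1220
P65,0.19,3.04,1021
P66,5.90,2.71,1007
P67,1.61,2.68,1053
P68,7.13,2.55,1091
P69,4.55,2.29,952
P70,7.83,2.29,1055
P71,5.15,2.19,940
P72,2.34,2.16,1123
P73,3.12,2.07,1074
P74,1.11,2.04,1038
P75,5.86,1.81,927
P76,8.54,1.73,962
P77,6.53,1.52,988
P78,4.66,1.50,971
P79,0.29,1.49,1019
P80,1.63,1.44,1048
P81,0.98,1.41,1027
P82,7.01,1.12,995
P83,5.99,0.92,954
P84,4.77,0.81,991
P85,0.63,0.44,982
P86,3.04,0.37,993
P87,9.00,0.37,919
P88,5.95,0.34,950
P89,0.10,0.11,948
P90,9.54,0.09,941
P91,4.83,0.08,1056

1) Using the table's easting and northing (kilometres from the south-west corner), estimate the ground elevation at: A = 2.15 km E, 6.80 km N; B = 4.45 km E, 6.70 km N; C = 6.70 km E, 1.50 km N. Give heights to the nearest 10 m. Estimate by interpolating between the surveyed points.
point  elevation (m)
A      1020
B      1000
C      1010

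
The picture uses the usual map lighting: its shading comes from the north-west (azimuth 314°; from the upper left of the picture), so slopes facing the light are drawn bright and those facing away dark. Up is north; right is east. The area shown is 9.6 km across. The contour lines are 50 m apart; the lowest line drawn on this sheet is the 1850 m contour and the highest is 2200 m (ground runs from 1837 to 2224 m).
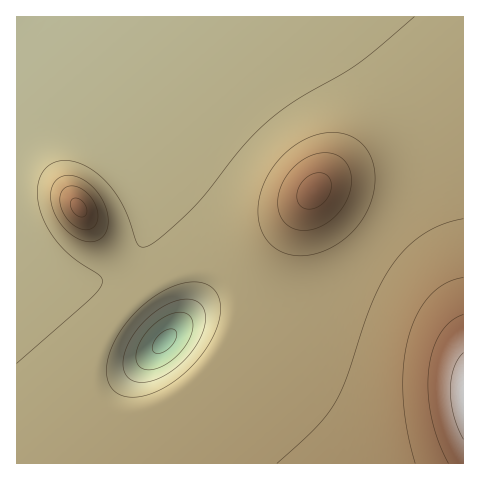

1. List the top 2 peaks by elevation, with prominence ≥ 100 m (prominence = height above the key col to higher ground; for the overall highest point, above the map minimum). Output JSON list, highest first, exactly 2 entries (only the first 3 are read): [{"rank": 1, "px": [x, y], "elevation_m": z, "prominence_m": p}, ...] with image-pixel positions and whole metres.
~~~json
[{"rank": 1, "px": [314, 190], "elevation_m": 2169, "prominence_m": 131}, {"rank": 2, "px": [78, 208], "elevation_m": 2165, "prominence_m": 163}]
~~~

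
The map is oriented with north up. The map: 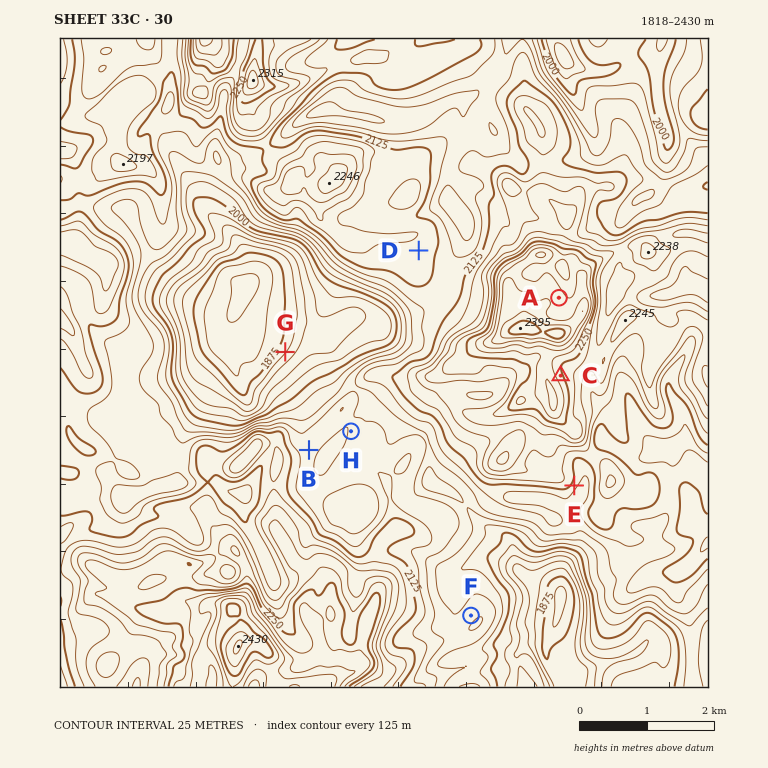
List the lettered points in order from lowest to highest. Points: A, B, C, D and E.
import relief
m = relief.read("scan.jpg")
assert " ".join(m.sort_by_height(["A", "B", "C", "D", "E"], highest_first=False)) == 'B E D C A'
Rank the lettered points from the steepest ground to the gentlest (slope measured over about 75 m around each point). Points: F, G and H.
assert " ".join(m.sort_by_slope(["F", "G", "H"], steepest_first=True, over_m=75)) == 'G F H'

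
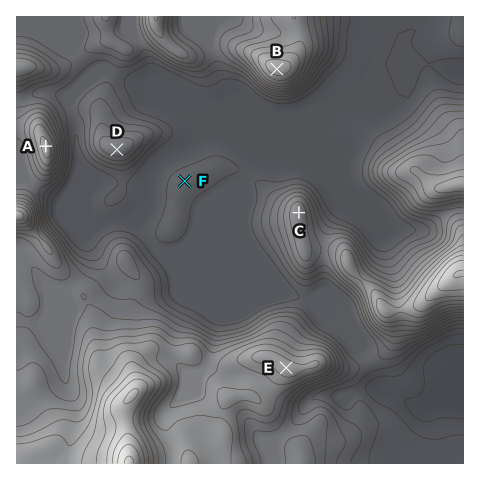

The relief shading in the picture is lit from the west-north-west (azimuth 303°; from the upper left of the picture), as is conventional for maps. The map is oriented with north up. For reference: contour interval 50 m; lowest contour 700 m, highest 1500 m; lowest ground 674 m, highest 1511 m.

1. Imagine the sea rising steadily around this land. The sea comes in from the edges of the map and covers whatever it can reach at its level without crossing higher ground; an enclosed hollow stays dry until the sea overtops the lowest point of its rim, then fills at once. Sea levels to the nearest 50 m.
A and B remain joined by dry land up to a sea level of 900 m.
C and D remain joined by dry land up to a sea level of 850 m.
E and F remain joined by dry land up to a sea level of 800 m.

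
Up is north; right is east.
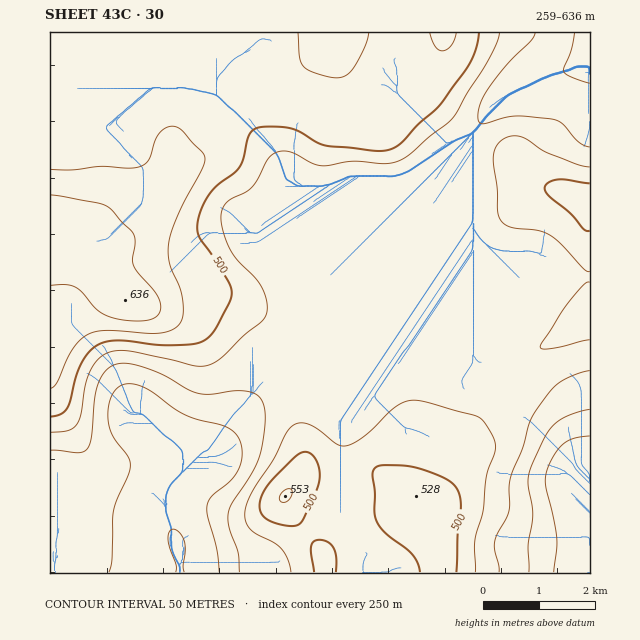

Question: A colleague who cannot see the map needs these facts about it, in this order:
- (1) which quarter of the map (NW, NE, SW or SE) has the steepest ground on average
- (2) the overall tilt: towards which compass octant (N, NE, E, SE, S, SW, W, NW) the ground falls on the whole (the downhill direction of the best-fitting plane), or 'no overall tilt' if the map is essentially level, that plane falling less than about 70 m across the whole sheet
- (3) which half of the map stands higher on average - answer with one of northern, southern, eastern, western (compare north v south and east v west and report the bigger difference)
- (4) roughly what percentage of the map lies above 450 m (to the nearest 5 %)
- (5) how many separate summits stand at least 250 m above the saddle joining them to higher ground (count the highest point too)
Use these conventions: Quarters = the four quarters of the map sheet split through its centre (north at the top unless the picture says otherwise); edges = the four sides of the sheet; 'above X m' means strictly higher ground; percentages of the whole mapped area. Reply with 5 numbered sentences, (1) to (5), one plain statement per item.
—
(1) The south-west quarter is the steepest part of the map.
(2) On the whole the ground falls towards the south-east.
(3) Taken as a whole, the northern half is higher than the southern.
(4) Roughly 45 % of the ground is higher than 450 m.
(5) Counting only tops that stand 250 m proud, the map has 1 summit.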